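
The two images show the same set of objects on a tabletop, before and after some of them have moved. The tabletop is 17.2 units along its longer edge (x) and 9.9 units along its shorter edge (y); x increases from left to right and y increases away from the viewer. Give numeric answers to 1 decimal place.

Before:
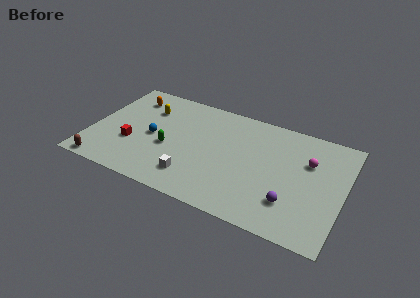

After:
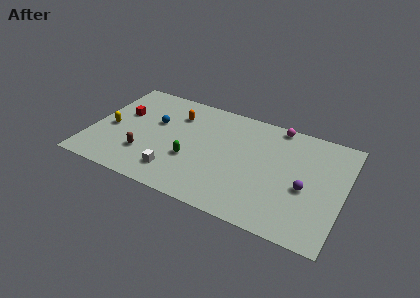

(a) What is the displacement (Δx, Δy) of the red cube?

(-1.0, 2.6)

From the two frames, the red cube sits at roughly (2.9, 3.5) before and (1.9, 6.1) after.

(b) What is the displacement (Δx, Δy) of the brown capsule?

(2.6, 2.0)

The brown capsule was at about (1.3, 0.8) and moved to about (3.9, 2.8).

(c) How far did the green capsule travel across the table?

1.7

From (5.4, 4.1) to (7.0, 3.6), the green capsule covered √(1.6² + 0.5²) ≈ 1.7 units.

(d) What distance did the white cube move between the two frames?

1.2

The white cube was near (7.3, 2.1) before and (6.1, 2.0) after, so it travelled √(1.2² + 0.1²) ≈ 1.2 units.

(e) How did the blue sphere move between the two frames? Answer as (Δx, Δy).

(0.0, 1.4)

The blue sphere was at about (4.2, 4.7) and moved to about (4.2, 6.1).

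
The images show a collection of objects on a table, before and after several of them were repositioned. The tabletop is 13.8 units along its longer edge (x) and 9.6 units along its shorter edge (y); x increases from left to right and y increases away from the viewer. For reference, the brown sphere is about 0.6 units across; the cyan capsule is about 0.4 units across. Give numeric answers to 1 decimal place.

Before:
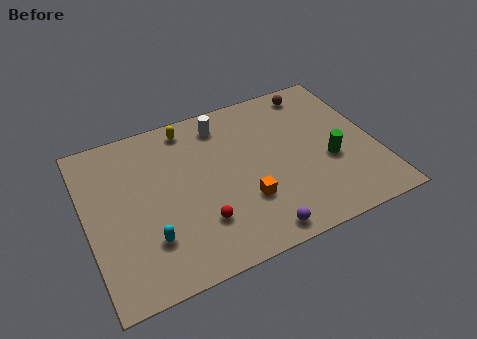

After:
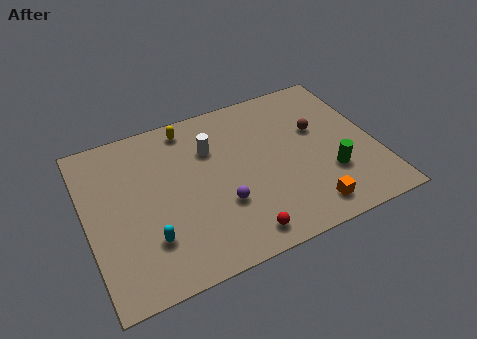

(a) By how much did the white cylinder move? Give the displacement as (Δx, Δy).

(-0.7, -1.3)

The white cylinder started near (6.8, 8.0) and ended near (6.1, 6.7).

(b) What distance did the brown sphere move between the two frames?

2.5

The brown sphere moved from about (11.4, 8.4) to (11.2, 5.9), a distance of √(0.2² + 2.5²) ≈ 2.5.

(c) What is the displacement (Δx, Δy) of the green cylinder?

(-0.1, -0.8)

The green cylinder was at about (11.5, 3.8) and moved to about (11.4, 3.0).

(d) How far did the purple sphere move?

2.6

The purple sphere moved from about (7.6, 1.0) to (6.2, 3.2), a distance of √(1.4² + 2.2²) ≈ 2.6.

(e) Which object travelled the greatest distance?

the orange cube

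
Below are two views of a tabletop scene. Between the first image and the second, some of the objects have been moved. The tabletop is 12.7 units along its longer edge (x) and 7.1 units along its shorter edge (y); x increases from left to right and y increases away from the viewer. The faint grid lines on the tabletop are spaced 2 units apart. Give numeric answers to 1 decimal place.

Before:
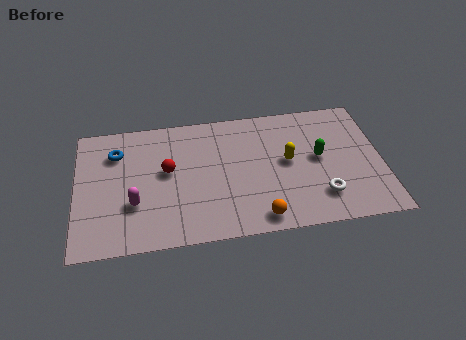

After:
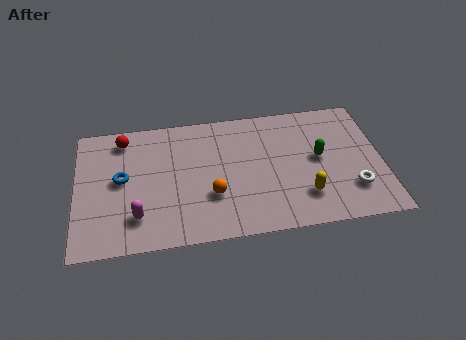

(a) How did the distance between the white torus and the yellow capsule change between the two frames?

-0.5

The distance was about 2.5 in the first image and 2.0 in the second, so they moved 0.5 units closer together.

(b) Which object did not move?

the green capsule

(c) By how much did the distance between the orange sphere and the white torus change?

+3.1

They were about 2.7 units apart before and 5.8 after — 3.1 units further apart.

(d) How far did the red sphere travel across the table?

2.7

From (3.8, 4.0) to (2.0, 6.0), the red sphere covered √(1.8² + 2.0²) ≈ 2.7 units.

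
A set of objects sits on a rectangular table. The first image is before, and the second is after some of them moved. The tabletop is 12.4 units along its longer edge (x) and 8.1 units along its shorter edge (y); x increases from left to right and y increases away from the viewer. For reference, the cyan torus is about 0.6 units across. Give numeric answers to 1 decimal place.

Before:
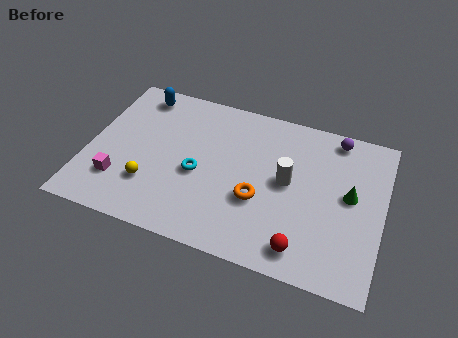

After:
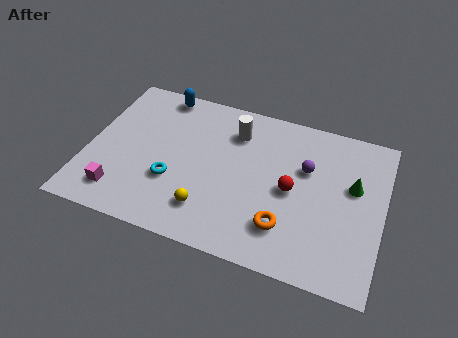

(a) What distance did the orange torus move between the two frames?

1.6

The orange torus moved from about (7.3, 3.0) to (8.5, 2.0), a distance of √(1.2² + 1.0²) ≈ 1.6.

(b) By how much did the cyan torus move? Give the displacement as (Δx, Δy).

(-1.0, -0.7)

The cyan torus started near (4.7, 3.5) and ended near (3.7, 2.8).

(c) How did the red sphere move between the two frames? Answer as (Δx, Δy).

(-0.7, 2.7)

The red sphere started near (9.3, 1.2) and ended near (8.6, 3.9).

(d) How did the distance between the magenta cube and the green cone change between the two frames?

+0.3

The distance was about 9.8 in the first image and 10.1 in the second, so they moved 0.3 units further apart.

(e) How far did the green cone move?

0.5

From (11.0, 4.4) to (11.1, 4.9), the green cone covered √(0.1² + 0.5²) ≈ 0.5 units.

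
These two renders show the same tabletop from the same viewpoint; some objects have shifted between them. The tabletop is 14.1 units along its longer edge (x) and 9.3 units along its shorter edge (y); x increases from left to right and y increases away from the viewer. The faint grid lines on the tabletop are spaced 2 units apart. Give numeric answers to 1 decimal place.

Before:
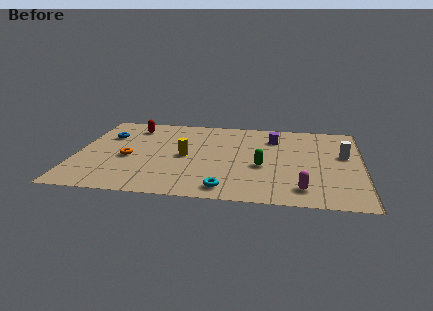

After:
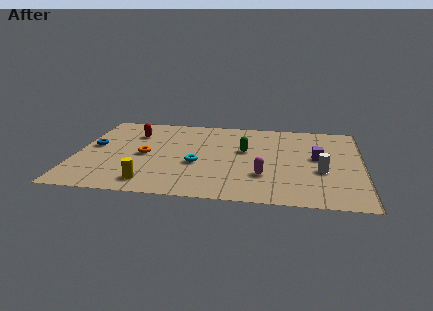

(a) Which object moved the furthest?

the yellow cylinder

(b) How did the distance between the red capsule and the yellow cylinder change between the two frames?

+1.3

They were about 4.2 units apart before and 5.5 after — 1.3 units further apart.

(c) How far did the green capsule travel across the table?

1.9

From (9.2, 3.8) to (8.3, 5.5), the green capsule covered √(0.9² + 1.7²) ≈ 1.9 units.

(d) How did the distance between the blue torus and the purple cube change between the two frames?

+2.8

Before: roughly 8.3 units apart; after: 11.1. That's 2.8 units further apart.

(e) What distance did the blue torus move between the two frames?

1.4

The blue torus moved from about (1.4, 6.4) to (0.8, 5.1), a distance of √(0.6² + 1.3²) ≈ 1.4.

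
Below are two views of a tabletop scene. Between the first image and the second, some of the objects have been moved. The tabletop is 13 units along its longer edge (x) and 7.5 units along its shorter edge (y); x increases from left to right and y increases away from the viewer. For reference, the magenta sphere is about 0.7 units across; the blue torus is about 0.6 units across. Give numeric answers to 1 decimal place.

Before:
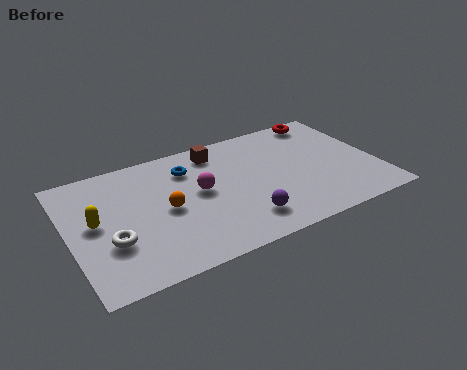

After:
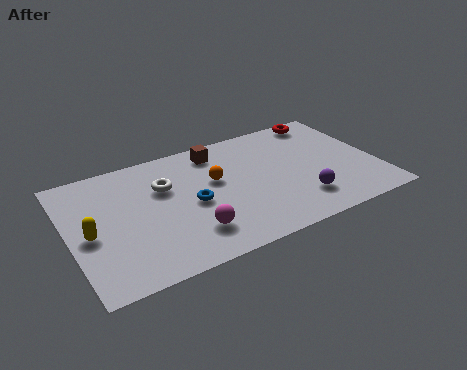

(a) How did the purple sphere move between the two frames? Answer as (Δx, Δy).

(2.5, 0.2)

From the two frames, the purple sphere sits at roughly (7.0, 1.6) before and (9.5, 1.8) after.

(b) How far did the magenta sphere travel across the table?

2.4

The magenta sphere was near (5.5, 4.1) before and (4.8, 1.8) after, so it travelled √(0.7² + 2.3²) ≈ 2.4 units.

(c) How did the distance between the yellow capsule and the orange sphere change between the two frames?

+2.6

Before: roughly 2.9 units apart; after: 5.5. That's 2.6 units further apart.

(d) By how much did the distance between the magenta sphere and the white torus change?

-0.9

They were about 4.2 units apart before and 3.3 after — 0.9 units closer together.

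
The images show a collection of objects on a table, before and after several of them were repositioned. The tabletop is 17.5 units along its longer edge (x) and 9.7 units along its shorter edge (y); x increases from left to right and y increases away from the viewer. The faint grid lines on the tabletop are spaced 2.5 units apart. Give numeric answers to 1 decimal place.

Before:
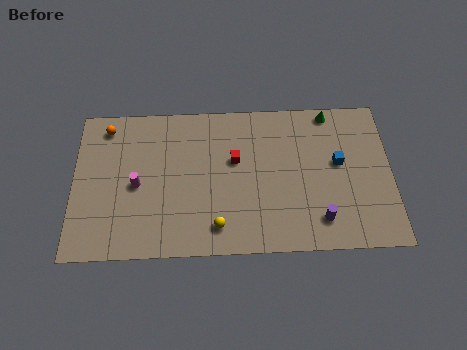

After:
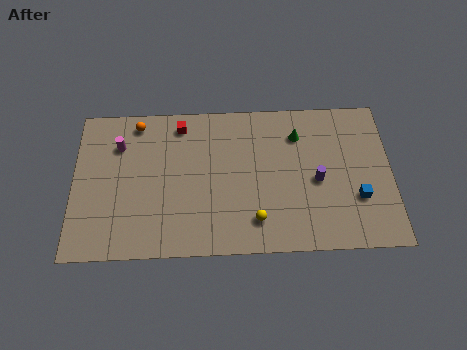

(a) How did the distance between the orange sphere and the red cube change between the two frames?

-5.1

The distance was about 7.5 in the first image and 2.4 in the second, so they moved 5.1 units closer together.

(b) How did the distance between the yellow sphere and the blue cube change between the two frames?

-2.0

The distance was about 7.7 in the first image and 5.7 in the second, so they moved 2.0 units closer together.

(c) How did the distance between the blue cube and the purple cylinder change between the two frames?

-1.3

Before: roughly 3.8 units apart; after: 2.5. That's 1.3 units closer together.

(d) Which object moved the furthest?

the red cube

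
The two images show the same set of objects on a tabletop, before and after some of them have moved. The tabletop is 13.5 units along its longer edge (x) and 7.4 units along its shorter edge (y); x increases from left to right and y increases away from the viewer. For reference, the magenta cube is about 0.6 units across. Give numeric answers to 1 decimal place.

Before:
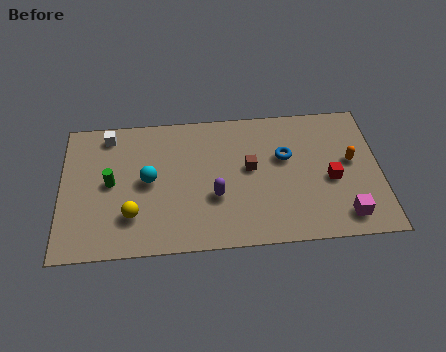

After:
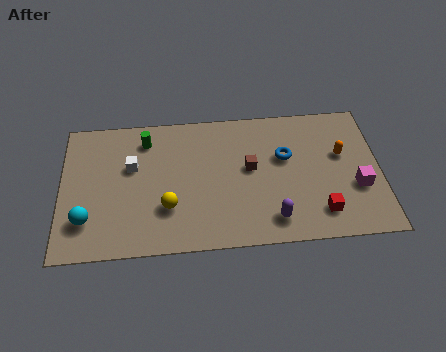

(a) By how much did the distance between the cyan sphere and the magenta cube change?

+2.8

Before: roughly 8.6 units apart; after: 11.4. That's 2.8 units further apart.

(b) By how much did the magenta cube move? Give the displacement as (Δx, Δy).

(0.6, 1.5)

The magenta cube started near (11.9, 1.2) and ended near (12.5, 2.7).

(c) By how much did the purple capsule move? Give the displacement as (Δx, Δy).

(2.4, -1.4)

The purple capsule started near (6.5, 2.7) and ended near (8.9, 1.3).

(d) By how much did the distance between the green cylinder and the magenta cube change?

-0.6

They were about 10.1 units apart before and 9.5 after — 0.6 units closer together.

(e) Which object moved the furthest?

the cyan sphere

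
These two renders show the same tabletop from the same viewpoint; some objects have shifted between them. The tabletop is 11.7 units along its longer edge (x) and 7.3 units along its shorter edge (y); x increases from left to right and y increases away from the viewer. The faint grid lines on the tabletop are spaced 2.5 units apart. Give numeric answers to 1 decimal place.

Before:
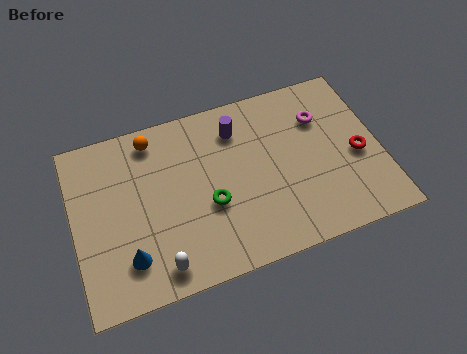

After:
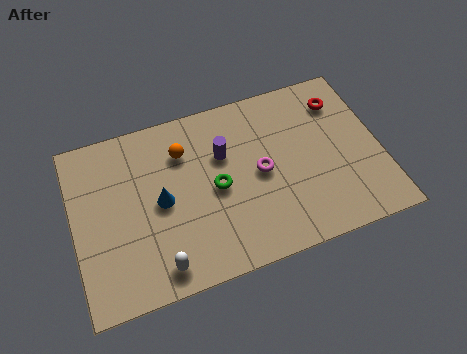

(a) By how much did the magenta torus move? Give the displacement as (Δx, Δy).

(-2.5, -1.6)

The magenta torus started near (9.6, 5.2) and ended near (7.1, 3.6).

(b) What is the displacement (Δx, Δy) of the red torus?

(-0.4, 2.5)

From the two frames, the red torus sits at roughly (10.8, 3.2) before and (10.4, 5.7) after.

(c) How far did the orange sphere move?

1.4

The orange sphere was near (3.2, 6.3) before and (4.3, 5.4) after, so it travelled √(1.1² + 0.9²) ≈ 1.4 units.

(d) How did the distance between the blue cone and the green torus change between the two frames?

-1.3

Before: roughly 3.4 units apart; after: 2.1. That's 1.3 units closer together.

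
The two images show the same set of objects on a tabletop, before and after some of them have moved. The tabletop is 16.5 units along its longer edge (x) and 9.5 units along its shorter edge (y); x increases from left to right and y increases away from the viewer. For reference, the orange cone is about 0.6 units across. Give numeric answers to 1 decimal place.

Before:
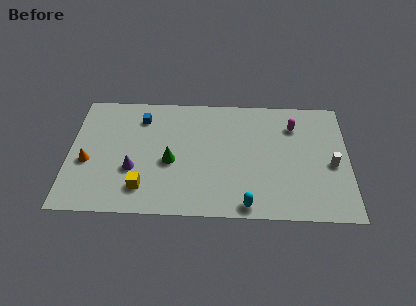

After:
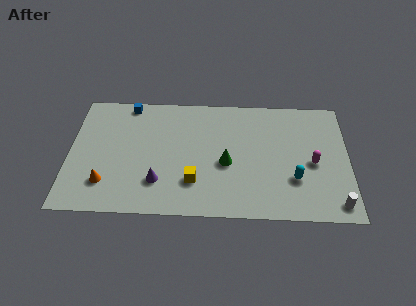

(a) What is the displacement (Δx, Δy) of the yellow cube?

(3.0, 0.6)

The yellow cube was at about (4.4, 2.0) and moved to about (7.4, 2.6).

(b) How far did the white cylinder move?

3.0

The white cylinder was near (15.5, 4.2) before and (15.7, 1.2) after, so it travelled √(0.2² + 3.0²) ≈ 3.0 units.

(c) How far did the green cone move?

3.3

The green cone moved from about (6.0, 4.1) to (9.3, 4.1), a distance of √(3.3² + 0.0²) ≈ 3.3.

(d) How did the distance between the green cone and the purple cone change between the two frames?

+2.0

They were about 2.3 units apart before and 4.3 after — 2.0 units further apart.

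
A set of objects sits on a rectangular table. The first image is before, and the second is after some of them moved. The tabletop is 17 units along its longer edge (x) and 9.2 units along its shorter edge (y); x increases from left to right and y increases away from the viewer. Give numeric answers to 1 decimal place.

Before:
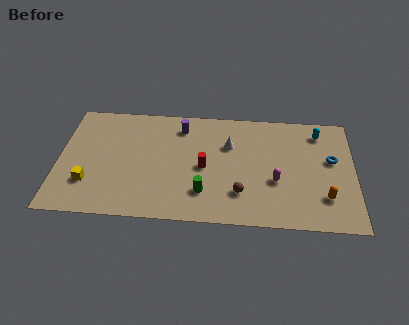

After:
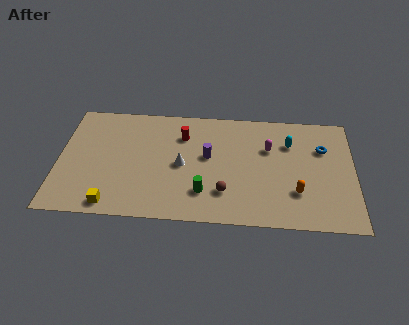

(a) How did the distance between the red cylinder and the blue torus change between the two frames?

+0.7

Before: roughly 7.4 units apart; after: 8.1. That's 0.7 units further apart.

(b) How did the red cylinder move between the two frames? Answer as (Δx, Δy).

(-1.3, 2.5)

The red cylinder was at about (8.4, 4.3) and moved to about (7.1, 6.8).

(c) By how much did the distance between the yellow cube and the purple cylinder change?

-0.3

The distance was about 7.1 in the first image and 6.8 in the second, so they moved 0.3 units closer together.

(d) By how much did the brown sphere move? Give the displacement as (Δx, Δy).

(-0.9, 0.0)

From the two frames, the brown sphere sits at roughly (10.5, 2.4) before and (9.6, 2.4) after.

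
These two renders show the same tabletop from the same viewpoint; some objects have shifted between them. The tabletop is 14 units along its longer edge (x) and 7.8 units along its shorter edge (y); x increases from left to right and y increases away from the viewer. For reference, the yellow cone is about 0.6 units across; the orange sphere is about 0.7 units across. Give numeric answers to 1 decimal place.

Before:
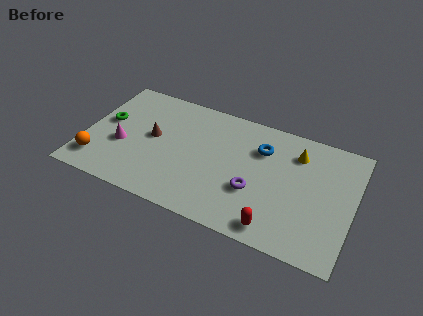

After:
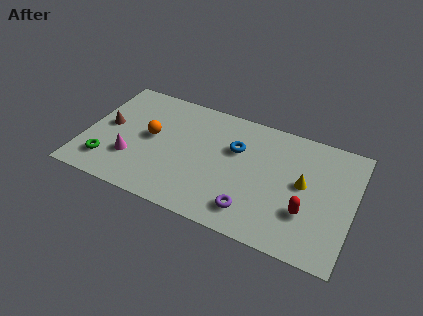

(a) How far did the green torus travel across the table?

2.7

The green torus was near (1.0, 4.4) before and (1.4, 1.7) after, so it travelled √(0.4² + 2.7²) ≈ 2.7 units.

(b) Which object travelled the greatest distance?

the orange sphere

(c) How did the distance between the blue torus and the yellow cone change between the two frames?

+1.9

The distance was about 1.8 in the first image and 3.7 in the second, so they moved 1.9 units further apart.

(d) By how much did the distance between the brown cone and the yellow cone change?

+2.7

They were about 7.6 units apart before and 10.3 after — 2.7 units further apart.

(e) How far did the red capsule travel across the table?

2.1

From (10.3, 1.0) to (11.7, 2.5), the red capsule covered √(1.4² + 1.5²) ≈ 2.1 units.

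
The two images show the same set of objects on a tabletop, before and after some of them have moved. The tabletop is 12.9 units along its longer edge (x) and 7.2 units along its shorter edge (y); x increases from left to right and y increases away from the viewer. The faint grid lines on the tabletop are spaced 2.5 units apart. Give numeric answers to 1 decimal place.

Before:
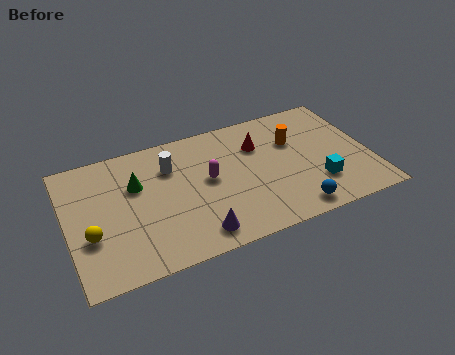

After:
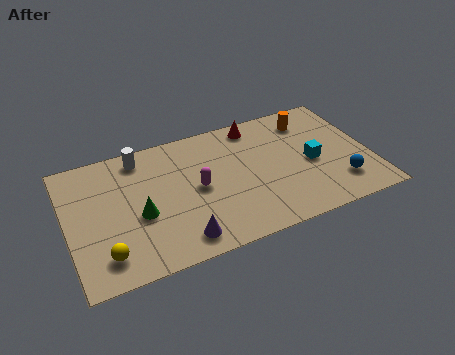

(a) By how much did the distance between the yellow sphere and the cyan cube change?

-0.4

Before: roughly 9.6 units apart; after: 9.2. That's 0.4 units closer together.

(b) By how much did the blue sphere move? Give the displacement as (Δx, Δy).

(2.1, 0.8)

The blue sphere was at about (9.3, 0.9) and moved to about (11.4, 1.7).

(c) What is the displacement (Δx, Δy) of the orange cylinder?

(0.8, 1.0)

The orange cylinder was at about (9.8, 4.8) and moved to about (10.6, 5.8).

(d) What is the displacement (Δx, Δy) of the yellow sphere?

(0.5, -1.2)

From the two frames, the yellow sphere sits at roughly (0.9, 2.6) before and (1.4, 1.4) after.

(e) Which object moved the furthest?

the blue sphere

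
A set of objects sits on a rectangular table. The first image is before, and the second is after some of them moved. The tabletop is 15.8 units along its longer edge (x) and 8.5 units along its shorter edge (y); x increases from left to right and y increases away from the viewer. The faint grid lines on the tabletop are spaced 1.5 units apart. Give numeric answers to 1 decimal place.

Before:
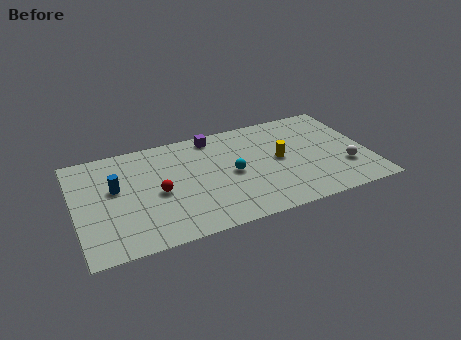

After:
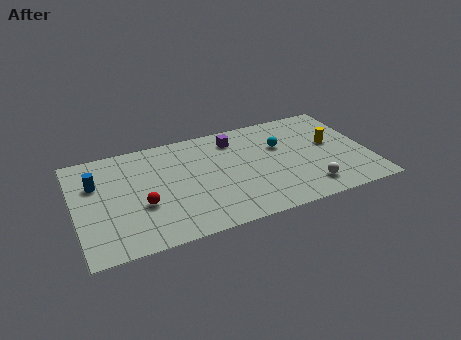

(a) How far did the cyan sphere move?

3.1

The cyan sphere moved from about (8.4, 4.1) to (11.2, 5.5), a distance of √(2.8² + 1.4²) ≈ 3.1.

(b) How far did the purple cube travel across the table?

1.3

The purple cube was near (7.7, 7.5) before and (8.8, 6.9) after, so it travelled √(1.1² + 0.6²) ≈ 1.3 units.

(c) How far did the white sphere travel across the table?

2.3

From (14.4, 2.6) to (12.3, 1.6), the white sphere covered √(2.1² + 1.0²) ≈ 2.3 units.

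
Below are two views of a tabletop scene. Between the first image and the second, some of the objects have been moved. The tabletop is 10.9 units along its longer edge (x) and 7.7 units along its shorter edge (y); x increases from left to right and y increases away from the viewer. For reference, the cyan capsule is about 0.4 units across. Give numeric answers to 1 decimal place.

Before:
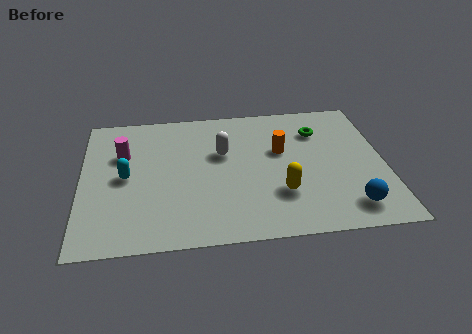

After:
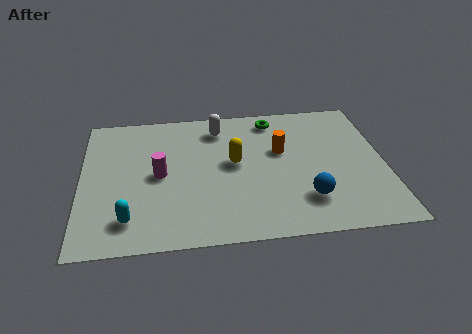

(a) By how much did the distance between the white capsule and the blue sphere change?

-0.3

The distance was about 5.6 in the first image and 5.3 in the second, so they moved 0.3 units closer together.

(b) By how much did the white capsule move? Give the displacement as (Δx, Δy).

(-0.1, 1.5)

From the two frames, the white capsule sits at roughly (5.1, 4.8) before and (5.0, 6.3) after.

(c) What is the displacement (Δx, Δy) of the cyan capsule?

(0.1, -2.3)

The cyan capsule started near (1.6, 3.8) and ended near (1.7, 1.5).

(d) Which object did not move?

the orange cylinder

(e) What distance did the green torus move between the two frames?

1.8

From (8.6, 5.7) to (7.0, 6.6), the green torus covered √(1.6² + 0.9²) ≈ 1.8 units.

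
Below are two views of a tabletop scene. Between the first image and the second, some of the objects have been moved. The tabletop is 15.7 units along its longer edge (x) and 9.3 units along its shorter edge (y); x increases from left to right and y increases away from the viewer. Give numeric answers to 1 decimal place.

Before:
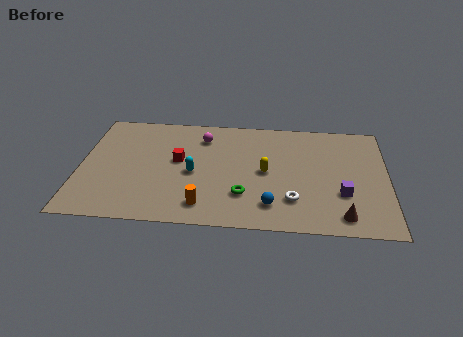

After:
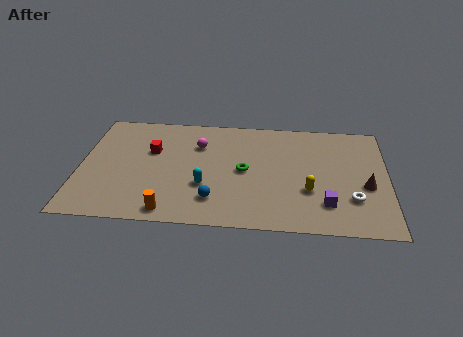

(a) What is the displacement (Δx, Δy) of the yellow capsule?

(2.2, -1.4)

The yellow capsule started near (9.5, 4.6) and ended near (11.7, 3.2).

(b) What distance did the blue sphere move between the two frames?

2.9

From (9.8, 1.9) to (6.9, 2.1), the blue sphere covered √(2.9² + 0.2²) ≈ 2.9 units.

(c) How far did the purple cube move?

1.2

The purple cube was near (13.4, 3.1) before and (12.6, 2.2) after, so it travelled √(0.8² + 0.9²) ≈ 1.2 units.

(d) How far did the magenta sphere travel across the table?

0.7

From (6.2, 7.3) to (6.0, 6.6), the magenta sphere covered √(0.2² + 0.7²) ≈ 0.7 units.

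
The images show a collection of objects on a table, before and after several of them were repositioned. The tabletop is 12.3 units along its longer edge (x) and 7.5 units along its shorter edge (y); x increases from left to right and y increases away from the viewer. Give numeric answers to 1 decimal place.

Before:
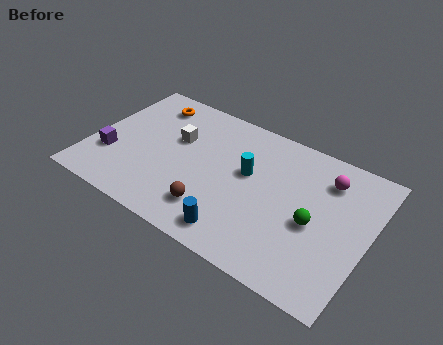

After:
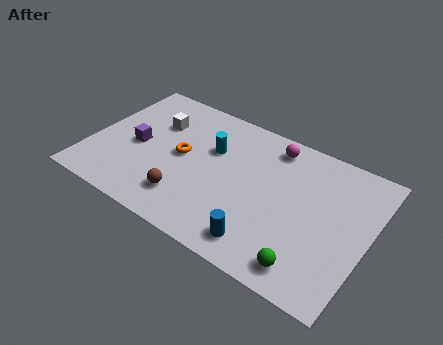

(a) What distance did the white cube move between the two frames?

1.1

From (3.6, 4.7) to (2.6, 5.2), the white cube covered √(1.0² + 0.5²) ≈ 1.1 units.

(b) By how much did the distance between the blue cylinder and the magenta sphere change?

-0.5

The distance was about 5.7 in the first image and 5.2 in the second, so they moved 0.5 units closer together.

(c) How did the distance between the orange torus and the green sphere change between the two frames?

-1.7

The distance was about 8.4 in the first image and 6.7 in the second, so they moved 1.7 units closer together.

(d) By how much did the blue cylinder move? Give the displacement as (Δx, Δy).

(1.1, 0.1)

From the two frames, the blue cylinder sits at roughly (7.0, 1.1) before and (8.1, 1.2) after.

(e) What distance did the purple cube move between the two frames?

1.5

From (1.0, 2.4) to (2.0, 3.5), the purple cube covered √(1.0² + 1.1²) ≈ 1.5 units.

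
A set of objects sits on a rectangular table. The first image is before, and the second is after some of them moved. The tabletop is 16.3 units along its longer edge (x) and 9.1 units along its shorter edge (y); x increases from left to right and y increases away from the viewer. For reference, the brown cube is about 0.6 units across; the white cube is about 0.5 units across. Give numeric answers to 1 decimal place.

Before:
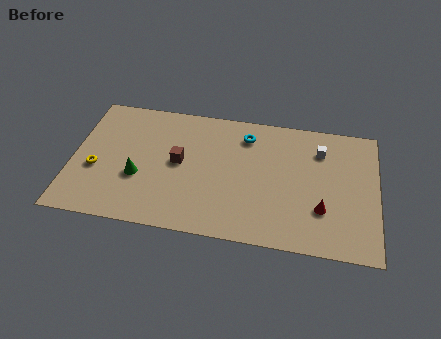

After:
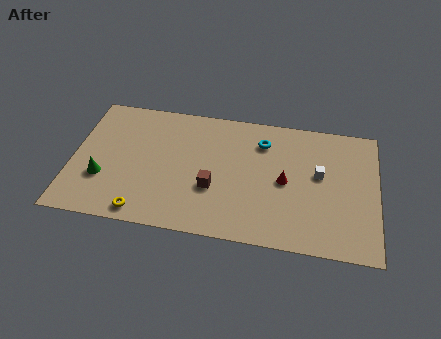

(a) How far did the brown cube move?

2.4

The brown cube was near (5.7, 4.8) before and (7.6, 3.3) after, so it travelled √(1.9² + 1.5²) ≈ 2.4 units.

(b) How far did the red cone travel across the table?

2.6

The red cone moved from about (13.4, 2.8) to (11.4, 4.4), a distance of √(2.0² + 1.6²) ≈ 2.6.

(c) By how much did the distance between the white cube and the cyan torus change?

-0.4

Before: roughly 4.0 units apart; after: 3.6. That's 0.4 units closer together.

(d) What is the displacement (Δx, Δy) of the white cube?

(0.0, -1.7)

The white cube was at about (13.2, 6.9) and moved to about (13.2, 5.2).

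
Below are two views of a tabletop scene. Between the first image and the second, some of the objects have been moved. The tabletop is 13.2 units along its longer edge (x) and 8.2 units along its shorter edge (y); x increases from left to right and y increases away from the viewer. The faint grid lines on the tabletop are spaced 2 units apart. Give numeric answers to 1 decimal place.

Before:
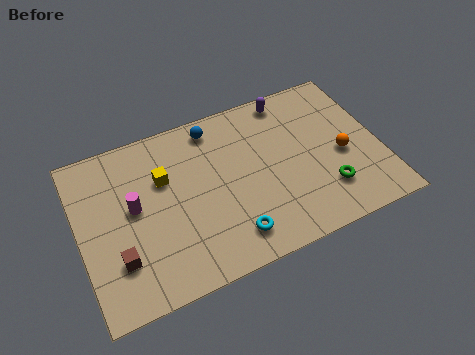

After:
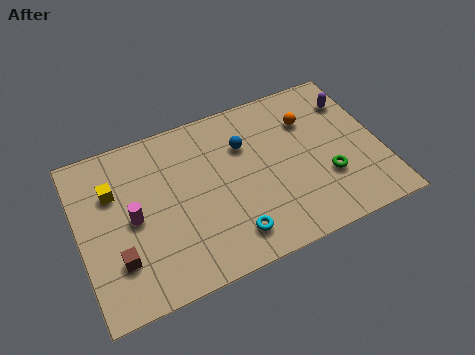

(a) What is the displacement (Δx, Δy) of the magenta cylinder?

(-0.1, -0.5)

From the two frames, the magenta cylinder sits at roughly (2.4, 4.5) before and (2.3, 4.0) after.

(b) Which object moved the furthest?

the purple capsule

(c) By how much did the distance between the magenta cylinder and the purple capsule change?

+2.5

They were about 7.7 units apart before and 10.2 after — 2.5 units further apart.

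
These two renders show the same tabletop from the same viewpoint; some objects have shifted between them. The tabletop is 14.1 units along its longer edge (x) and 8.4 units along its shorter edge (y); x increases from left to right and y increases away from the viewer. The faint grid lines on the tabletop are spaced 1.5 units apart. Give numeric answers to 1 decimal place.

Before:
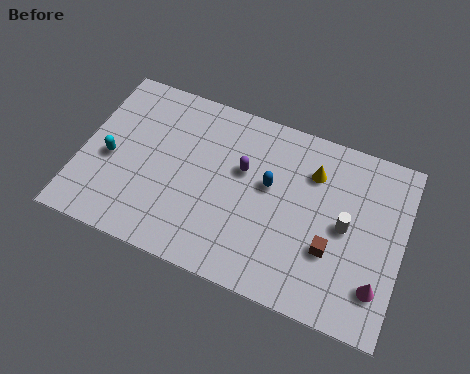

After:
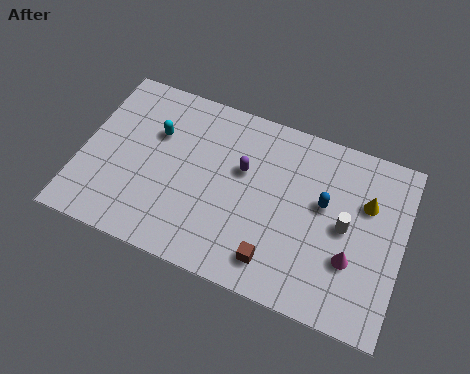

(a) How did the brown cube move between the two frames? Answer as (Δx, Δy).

(-2.3, -1.4)

From the two frames, the brown cube sits at roughly (11.1, 2.9) before and (8.8, 1.5) after.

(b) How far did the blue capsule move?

2.4

From (8.2, 4.9) to (10.6, 4.9), the blue capsule covered √(2.4² + 0.0²) ≈ 2.4 units.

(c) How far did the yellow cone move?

2.5

From (10.0, 6.2) to (12.4, 5.6), the yellow cone covered √(2.4² + 0.6²) ≈ 2.5 units.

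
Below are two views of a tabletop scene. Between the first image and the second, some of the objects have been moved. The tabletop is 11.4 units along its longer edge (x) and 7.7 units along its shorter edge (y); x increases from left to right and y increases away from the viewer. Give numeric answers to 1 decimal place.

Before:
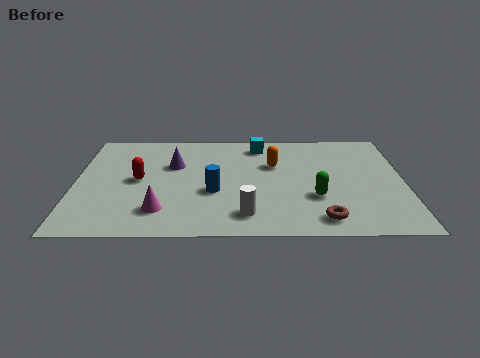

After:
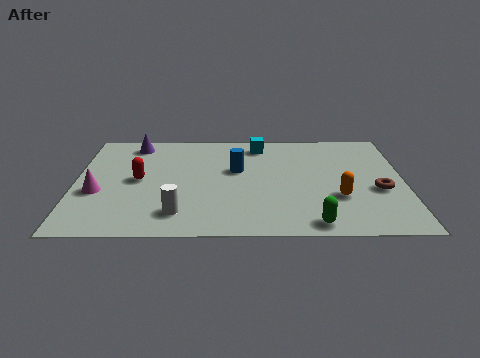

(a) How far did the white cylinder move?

2.3

The white cylinder moved from about (5.9, 1.4) to (3.6, 1.5), a distance of √(2.3² + 0.1²) ≈ 2.3.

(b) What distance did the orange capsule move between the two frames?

3.3

The orange capsule moved from about (6.9, 5.0) to (9.1, 2.6), a distance of √(2.2² + 2.4²) ≈ 3.3.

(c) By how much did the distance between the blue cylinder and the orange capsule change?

+1.1

Before: roughly 2.9 units apart; after: 4.0. That's 1.1 units further apart.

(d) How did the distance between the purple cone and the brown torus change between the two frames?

+2.8

Before: roughly 6.4 units apart; after: 9.2. That's 2.8 units further apart.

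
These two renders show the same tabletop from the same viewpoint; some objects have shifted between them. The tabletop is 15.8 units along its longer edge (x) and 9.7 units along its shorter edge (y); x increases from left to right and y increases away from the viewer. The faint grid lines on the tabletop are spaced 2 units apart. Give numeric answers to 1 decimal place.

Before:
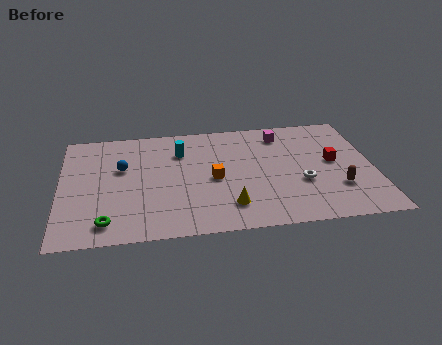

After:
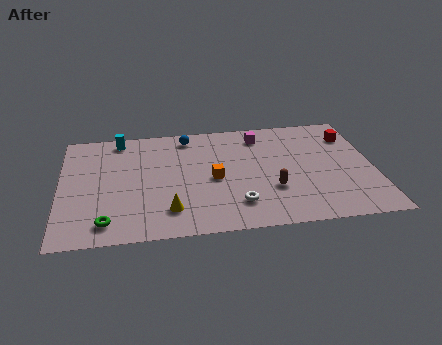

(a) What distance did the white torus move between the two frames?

3.6

The white torus was near (12.1, 3.6) before and (8.8, 2.2) after, so it travelled √(3.3² + 1.4²) ≈ 3.6 units.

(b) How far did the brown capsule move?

3.3

The brown capsule was near (13.9, 2.9) before and (10.6, 3.2) after, so it travelled √(3.3² + 0.3²) ≈ 3.3 units.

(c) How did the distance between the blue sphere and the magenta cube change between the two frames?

-4.7

Before: roughly 8.4 units apart; after: 3.7. That's 4.7 units closer together.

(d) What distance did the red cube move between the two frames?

2.4

The red cube was near (13.8, 5.2) before and (14.8, 7.4) after, so it travelled √(1.0² + 2.2²) ≈ 2.4 units.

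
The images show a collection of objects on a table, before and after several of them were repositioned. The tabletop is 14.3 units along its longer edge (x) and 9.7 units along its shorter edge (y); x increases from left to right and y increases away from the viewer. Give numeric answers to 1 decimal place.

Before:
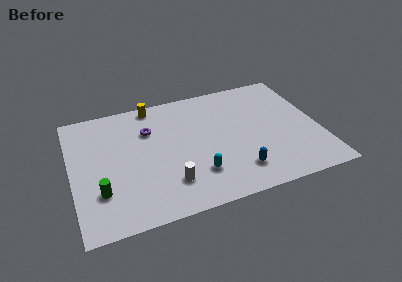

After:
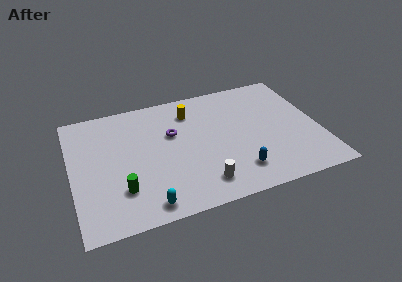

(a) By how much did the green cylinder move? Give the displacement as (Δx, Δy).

(1.2, -0.2)

The green cylinder started near (1.5, 2.8) and ended near (2.7, 2.6).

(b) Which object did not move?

the blue capsule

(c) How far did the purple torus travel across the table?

1.5

From (4.6, 6.8) to (5.9, 6.1), the purple torus covered √(1.3² + 0.7²) ≈ 1.5 units.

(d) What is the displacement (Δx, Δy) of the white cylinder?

(1.8, -0.6)

The white cylinder was at about (5.4, 2.3) and moved to about (7.2, 1.7).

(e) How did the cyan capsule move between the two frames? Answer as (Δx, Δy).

(-3.0, -1.4)

The cyan capsule started near (7.0, 2.5) and ended near (4.0, 1.1).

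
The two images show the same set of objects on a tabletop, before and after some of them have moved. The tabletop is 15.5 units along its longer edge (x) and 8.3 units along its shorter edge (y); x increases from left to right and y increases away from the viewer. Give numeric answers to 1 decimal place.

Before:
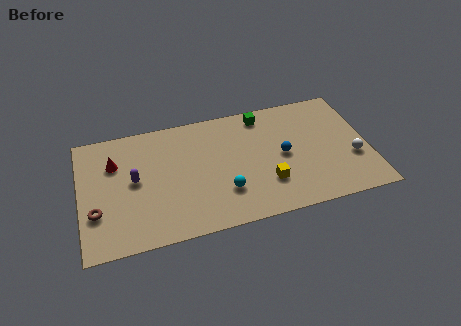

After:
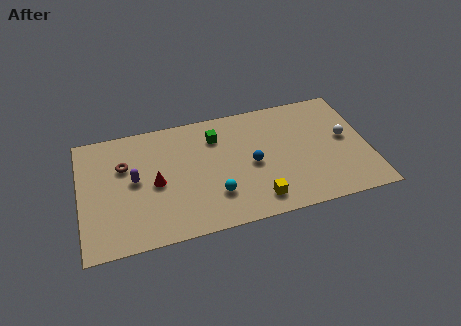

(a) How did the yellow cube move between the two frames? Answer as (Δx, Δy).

(-0.6, -1.0)

The yellow cube started near (9.9, 2.4) and ended near (9.3, 1.4).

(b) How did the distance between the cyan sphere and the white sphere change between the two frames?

+0.5

The distance was about 7.0 in the first image and 7.5 in the second, so they moved 0.5 units further apart.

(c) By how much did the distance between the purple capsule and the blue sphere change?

-1.7

They were about 8.0 units apart before and 6.3 after — 1.7 units closer together.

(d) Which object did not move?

the purple capsule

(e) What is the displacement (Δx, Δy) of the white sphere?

(-0.3, 1.5)

The white sphere was at about (14.6, 3.0) and moved to about (14.3, 4.5).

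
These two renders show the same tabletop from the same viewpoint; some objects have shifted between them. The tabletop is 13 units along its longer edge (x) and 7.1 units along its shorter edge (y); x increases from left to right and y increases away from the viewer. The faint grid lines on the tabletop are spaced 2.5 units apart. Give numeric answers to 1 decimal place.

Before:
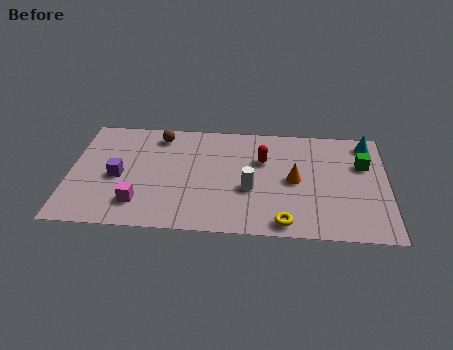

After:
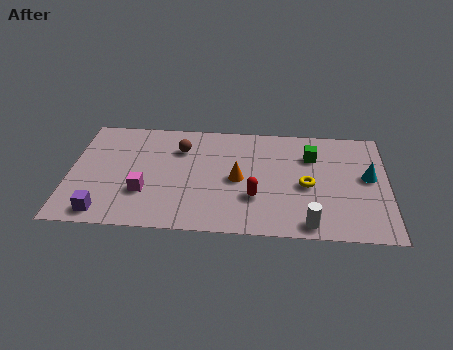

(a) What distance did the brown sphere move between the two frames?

1.2

The brown sphere moved from about (3.6, 6.0) to (4.5, 5.2), a distance of √(0.9² + 0.8²) ≈ 1.2.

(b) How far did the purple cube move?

2.4

From (2.0, 3.2) to (1.5, 0.9), the purple cube covered √(0.5² + 2.3²) ≈ 2.4 units.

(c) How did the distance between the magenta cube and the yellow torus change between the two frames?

+0.7

They were about 6.0 units apart before and 6.7 after — 0.7 units further apart.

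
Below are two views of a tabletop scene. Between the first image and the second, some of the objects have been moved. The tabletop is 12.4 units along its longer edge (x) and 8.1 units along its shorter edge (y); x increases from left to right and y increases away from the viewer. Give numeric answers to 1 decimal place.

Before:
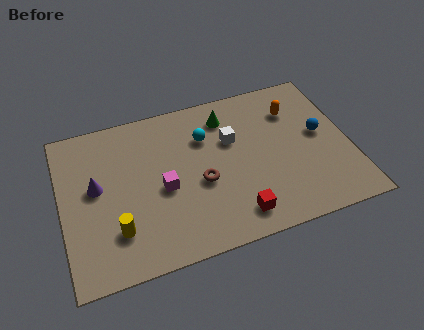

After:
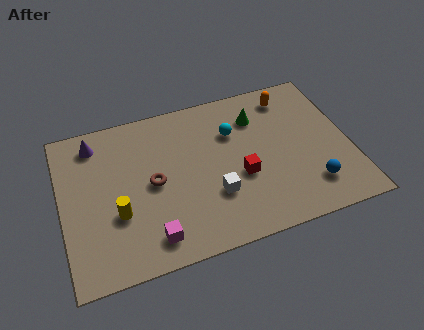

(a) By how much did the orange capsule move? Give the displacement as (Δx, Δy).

(-0.1, 0.8)

The orange capsule was at about (10.2, 6.0) and moved to about (10.1, 6.8).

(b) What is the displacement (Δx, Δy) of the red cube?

(0.4, 1.9)

From the two frames, the red cube sits at roughly (7.2, 1.3) before and (7.6, 3.2) after.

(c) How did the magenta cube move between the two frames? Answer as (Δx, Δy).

(-0.7, -2.3)

The magenta cube was at about (4.3, 3.6) and moved to about (3.6, 1.3).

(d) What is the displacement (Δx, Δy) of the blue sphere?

(-0.7, -2.6)

The blue sphere was at about (11.2, 4.4) and moved to about (10.5, 1.8).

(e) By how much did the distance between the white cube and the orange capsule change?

+2.7

They were about 2.9 units apart before and 5.6 after — 2.7 units further apart.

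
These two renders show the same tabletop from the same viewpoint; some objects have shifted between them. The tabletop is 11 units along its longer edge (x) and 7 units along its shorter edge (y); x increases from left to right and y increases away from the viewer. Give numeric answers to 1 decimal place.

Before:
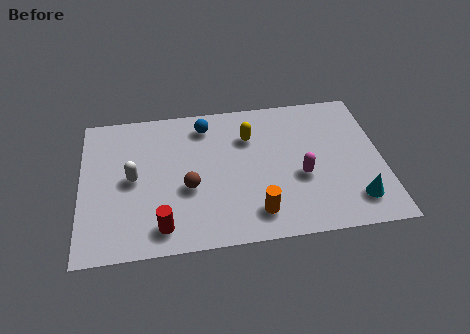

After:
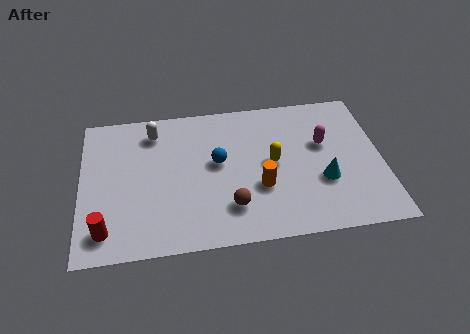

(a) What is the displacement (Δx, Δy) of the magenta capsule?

(0.9, 1.5)

The magenta capsule started near (8.0, 2.8) and ended near (8.9, 4.3).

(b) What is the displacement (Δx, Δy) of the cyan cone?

(-1.1, 1.1)

The cyan cone started near (9.9, 1.4) and ended near (8.8, 2.5).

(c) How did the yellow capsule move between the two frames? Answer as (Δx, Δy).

(0.8, -1.4)

The yellow capsule started near (6.2, 5.0) and ended near (7.0, 3.6).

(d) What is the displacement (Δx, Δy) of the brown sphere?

(1.5, -1.1)

The brown sphere was at about (3.9, 2.8) and moved to about (5.4, 1.7).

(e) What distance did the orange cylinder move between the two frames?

1.2

The orange cylinder moved from about (6.3, 1.3) to (6.5, 2.5), a distance of √(0.2² + 1.2²) ≈ 1.2.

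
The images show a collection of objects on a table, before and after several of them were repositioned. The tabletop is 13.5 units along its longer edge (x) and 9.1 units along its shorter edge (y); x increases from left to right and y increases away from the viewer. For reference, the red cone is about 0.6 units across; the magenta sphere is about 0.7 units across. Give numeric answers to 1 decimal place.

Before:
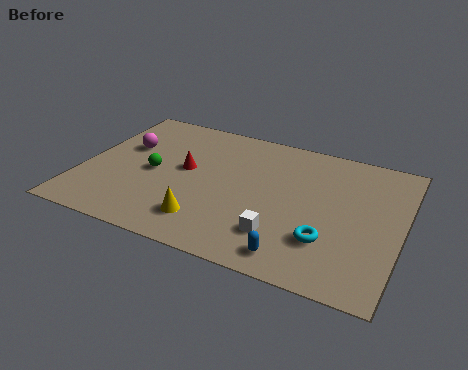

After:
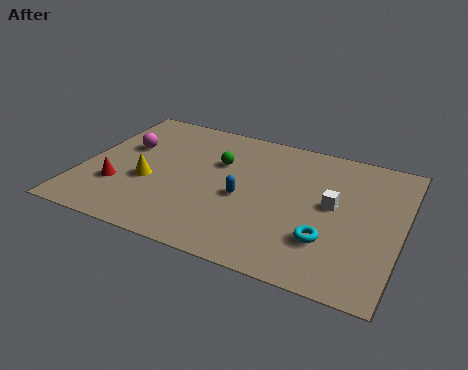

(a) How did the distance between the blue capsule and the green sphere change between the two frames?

-4.7

The distance was about 7.1 in the first image and 2.4 in the second, so they moved 4.7 units closer together.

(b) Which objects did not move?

the magenta sphere and the cyan torus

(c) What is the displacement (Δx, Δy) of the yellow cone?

(-2.7, 1.7)

The yellow cone started near (5.6, 1.9) and ended near (2.9, 3.6).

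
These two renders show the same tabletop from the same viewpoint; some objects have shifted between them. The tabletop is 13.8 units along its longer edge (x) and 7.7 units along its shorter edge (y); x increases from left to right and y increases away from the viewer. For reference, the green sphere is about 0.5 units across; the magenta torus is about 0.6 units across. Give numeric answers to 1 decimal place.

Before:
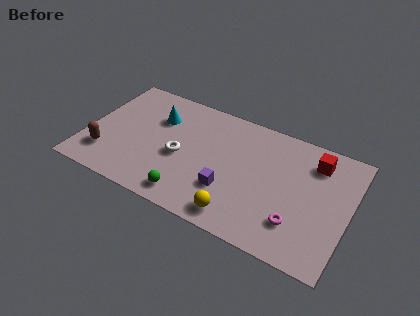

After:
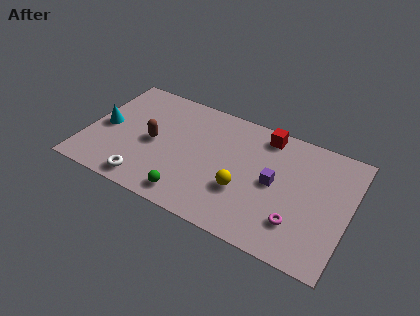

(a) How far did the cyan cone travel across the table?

3.1

The cyan cone moved from about (3.5, 5.4) to (0.9, 3.7), a distance of √(2.6² + 1.7²) ≈ 3.1.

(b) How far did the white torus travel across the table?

2.8

The white torus was near (5.0, 3.4) before and (3.5, 1.0) after, so it travelled √(1.5² + 2.4²) ≈ 2.8 units.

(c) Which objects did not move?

the green sphere and the magenta torus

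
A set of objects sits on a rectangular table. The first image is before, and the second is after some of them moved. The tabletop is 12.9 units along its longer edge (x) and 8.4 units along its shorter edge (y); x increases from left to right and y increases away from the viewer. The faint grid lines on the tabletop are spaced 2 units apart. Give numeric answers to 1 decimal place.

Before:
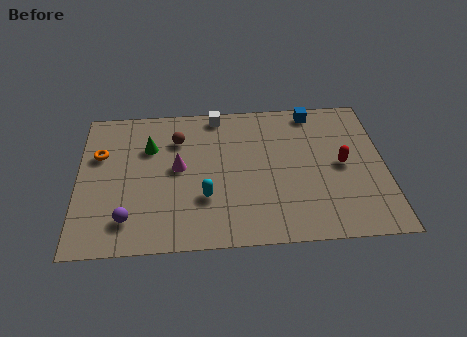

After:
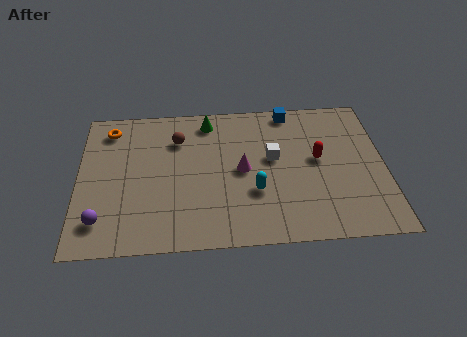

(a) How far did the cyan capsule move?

2.1

The cyan capsule moved from about (5.3, 2.7) to (7.4, 2.9), a distance of √(2.1² + 0.2²) ≈ 2.1.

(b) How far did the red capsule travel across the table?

1.1

The red capsule moved from about (11.1, 4.2) to (10.1, 4.6), a distance of √(1.0² + 0.4²) ≈ 1.1.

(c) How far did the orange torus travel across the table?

1.6

The orange torus moved from about (0.9, 5.5) to (1.3, 7.0), a distance of √(0.4² + 1.5²) ≈ 1.6.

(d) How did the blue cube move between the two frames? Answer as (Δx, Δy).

(-1.0, 0.1)

The blue cube started near (10.0, 7.5) and ended near (9.0, 7.6).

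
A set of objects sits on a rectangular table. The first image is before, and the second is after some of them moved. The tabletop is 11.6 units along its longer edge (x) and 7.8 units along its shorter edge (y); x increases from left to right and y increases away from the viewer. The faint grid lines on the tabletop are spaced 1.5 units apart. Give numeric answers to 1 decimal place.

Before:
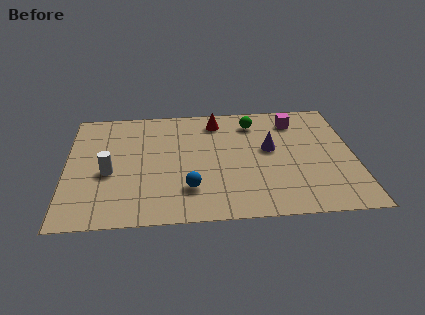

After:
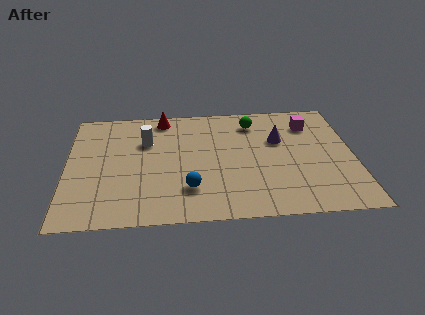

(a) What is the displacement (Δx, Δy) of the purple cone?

(0.4, 0.6)

The purple cone was at about (8.2, 4.4) and moved to about (8.6, 5.0).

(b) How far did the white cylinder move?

2.5

From (1.7, 3.3) to (3.2, 5.3), the white cylinder covered √(1.5² + 2.0²) ≈ 2.5 units.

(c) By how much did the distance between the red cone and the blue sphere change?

+0.3

Before: roughly 4.7 units apart; after: 5.0. That's 0.3 units further apart.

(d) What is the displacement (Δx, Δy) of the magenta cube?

(0.6, -0.3)

The magenta cube was at about (9.3, 6.3) and moved to about (9.9, 6.0).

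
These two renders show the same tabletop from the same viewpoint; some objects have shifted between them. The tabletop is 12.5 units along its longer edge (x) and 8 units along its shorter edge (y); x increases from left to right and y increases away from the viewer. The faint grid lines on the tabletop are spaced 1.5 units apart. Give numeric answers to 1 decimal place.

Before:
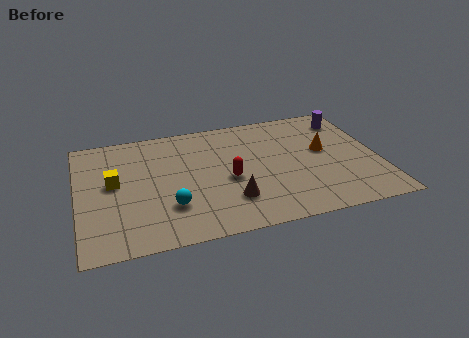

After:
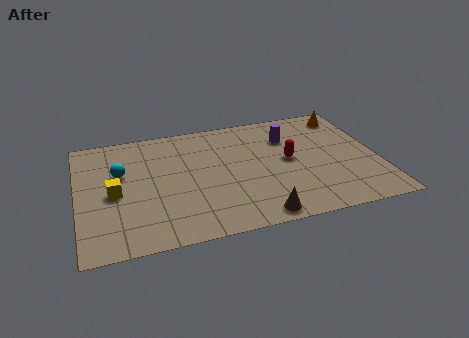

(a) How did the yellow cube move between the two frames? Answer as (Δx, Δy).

(0.0, -0.7)

The yellow cube was at about (1.5, 4.4) and moved to about (1.5, 3.7).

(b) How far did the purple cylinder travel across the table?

2.7

The purple cylinder was near (11.5, 6.5) before and (8.9, 5.8) after, so it travelled √(2.6² + 0.7²) ≈ 2.7 units.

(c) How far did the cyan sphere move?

3.3

The cyan sphere moved from about (3.7, 2.3) to (1.8, 5.0), a distance of √(1.9² + 2.7²) ≈ 3.3.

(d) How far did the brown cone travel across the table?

1.6

The brown cone was near (6.2, 2.1) before and (7.2, 0.8) after, so it travelled √(1.0² + 1.3²) ≈ 1.6 units.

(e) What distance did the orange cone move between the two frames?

2.6

The orange cone moved from about (10.3, 4.5) to (11.5, 6.8), a distance of √(1.2² + 2.3²) ≈ 2.6.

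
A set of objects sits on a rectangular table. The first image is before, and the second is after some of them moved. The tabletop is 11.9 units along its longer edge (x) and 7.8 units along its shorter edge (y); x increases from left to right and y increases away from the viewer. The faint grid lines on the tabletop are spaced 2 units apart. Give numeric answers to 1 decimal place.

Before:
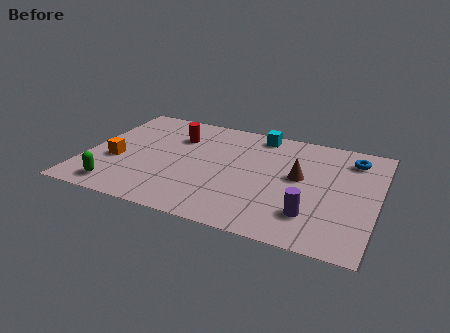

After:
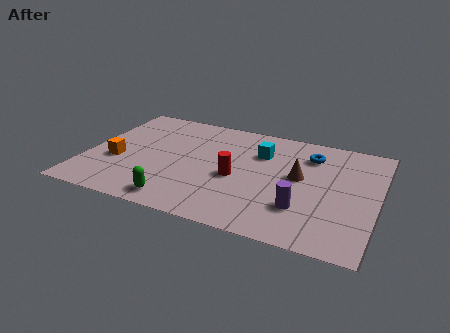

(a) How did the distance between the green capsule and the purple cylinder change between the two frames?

-2.8

They were about 7.8 units apart before and 5.0 after — 2.8 units closer together.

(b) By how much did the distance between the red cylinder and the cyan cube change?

-1.3

The distance was about 3.5 in the first image and 2.2 in the second, so they moved 1.3 units closer together.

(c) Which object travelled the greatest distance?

the red cylinder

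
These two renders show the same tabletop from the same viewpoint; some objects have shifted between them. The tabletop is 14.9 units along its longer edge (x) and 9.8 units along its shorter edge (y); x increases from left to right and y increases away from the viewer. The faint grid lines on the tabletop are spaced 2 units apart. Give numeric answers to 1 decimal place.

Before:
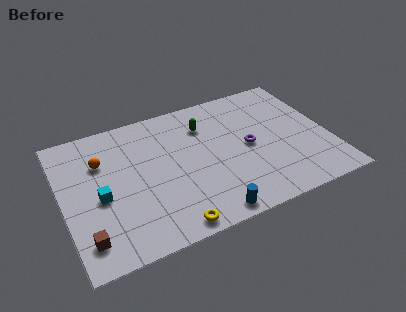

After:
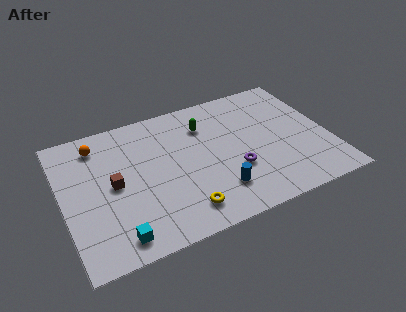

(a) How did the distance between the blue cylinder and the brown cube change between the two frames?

-0.6

The distance was about 6.7 in the first image and 6.1 in the second, so they moved 0.6 units closer together.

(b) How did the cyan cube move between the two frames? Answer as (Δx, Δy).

(0.6, -3.0)

From the two frames, the cyan cube sits at roughly (2.0, 4.3) before and (2.6, 1.3) after.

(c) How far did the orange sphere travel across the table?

1.3

From (2.3, 6.8) to (2.2, 8.1), the orange sphere covered √(0.1² + 1.3²) ≈ 1.3 units.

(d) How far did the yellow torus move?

1.1

The yellow torus was near (5.5, 0.9) before and (6.3, 1.7) after, so it travelled √(0.8² + 0.8²) ≈ 1.1 units.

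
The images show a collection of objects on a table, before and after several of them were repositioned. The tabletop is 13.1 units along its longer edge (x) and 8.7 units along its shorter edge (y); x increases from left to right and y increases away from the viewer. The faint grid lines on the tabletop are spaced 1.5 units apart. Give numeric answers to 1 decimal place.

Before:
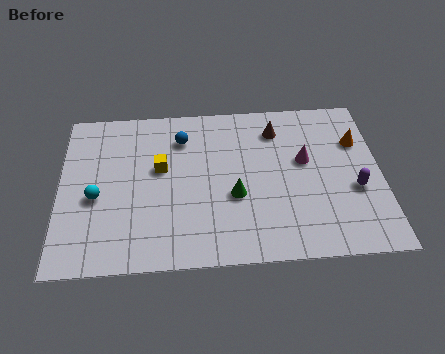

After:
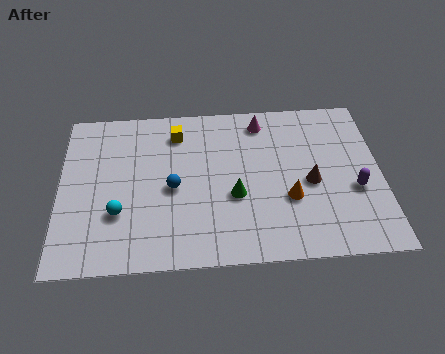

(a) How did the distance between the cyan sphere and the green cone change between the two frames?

-0.9

Before: roughly 5.6 units apart; after: 4.7. That's 0.9 units closer together.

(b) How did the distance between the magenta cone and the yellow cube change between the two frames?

-2.4

They were about 5.9 units apart before and 3.5 after — 2.4 units closer together.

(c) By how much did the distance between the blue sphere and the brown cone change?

+1.7

The distance was about 3.9 in the first image and 5.6 in the second, so they moved 1.7 units further apart.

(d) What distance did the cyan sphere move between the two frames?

1.3

From (1.5, 3.7) to (2.4, 2.8), the cyan sphere covered √(0.9² + 0.9²) ≈ 1.3 units.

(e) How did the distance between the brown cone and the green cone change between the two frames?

-0.8

Before: roughly 3.9 units apart; after: 3.1. That's 0.8 units closer together.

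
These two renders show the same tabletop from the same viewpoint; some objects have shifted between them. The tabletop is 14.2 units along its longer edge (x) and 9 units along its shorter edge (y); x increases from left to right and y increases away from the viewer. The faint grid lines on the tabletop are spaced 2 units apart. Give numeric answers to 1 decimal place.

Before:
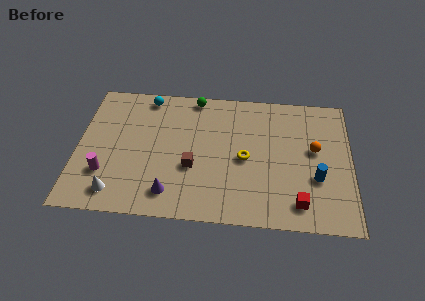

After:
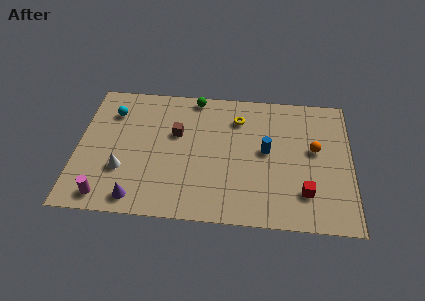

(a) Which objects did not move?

the green sphere and the orange sphere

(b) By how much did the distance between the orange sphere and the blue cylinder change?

+0.6

The distance was about 1.9 in the first image and 2.5 in the second, so they moved 0.6 units further apart.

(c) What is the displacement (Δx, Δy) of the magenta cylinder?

(0.1, -1.5)

The magenta cylinder was at about (1.5, 2.6) and moved to about (1.6, 1.1).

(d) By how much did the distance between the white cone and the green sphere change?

-1.4

They were about 7.8 units apart before and 6.4 after — 1.4 units closer together.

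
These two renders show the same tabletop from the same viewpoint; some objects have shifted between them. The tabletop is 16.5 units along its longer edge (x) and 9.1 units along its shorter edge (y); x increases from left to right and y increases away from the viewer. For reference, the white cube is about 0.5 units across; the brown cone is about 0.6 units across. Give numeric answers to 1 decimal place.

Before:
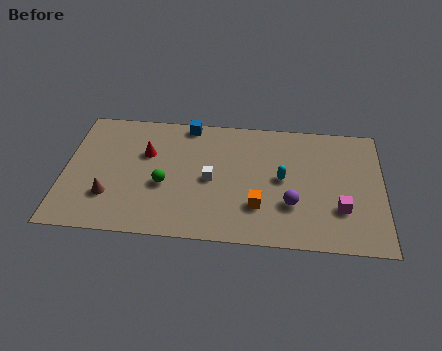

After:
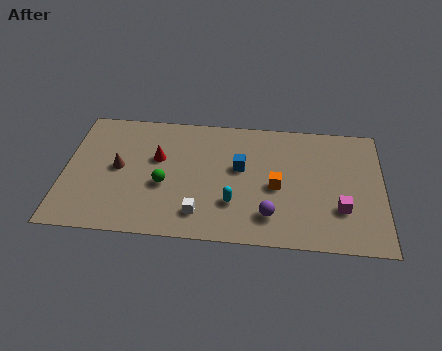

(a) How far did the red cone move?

0.7

The red cone moved from about (4.2, 5.9) to (4.8, 5.6), a distance of √(0.6² + 0.3²) ≈ 0.7.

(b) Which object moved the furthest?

the blue cube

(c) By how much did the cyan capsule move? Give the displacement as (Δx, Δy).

(-2.5, -2.0)

The cyan capsule was at about (11.3, 4.7) and moved to about (8.8, 2.7).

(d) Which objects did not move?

the magenta cube and the green sphere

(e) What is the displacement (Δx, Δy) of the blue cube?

(2.8, -3.0)

The blue cube started near (6.3, 8.3) and ended near (9.1, 5.3).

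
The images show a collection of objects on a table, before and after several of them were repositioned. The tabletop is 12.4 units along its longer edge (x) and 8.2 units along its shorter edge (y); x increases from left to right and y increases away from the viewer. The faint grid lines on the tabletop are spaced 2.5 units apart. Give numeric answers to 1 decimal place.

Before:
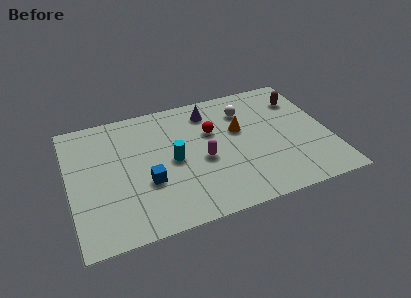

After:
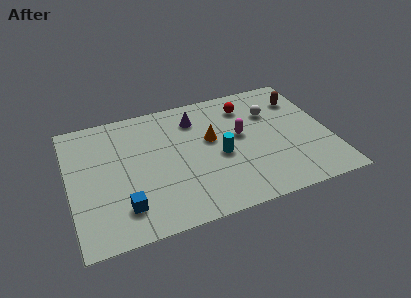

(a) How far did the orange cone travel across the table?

1.4

The orange cone was near (8.2, 5.0) before and (6.8, 4.8) after, so it travelled √(1.4² + 0.2²) ≈ 1.4 units.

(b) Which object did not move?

the brown capsule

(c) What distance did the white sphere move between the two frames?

1.3

The white sphere moved from about (8.6, 6.2) to (9.8, 5.7), a distance of √(1.2² + 0.5²) ≈ 1.3.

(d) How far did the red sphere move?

2.2

The red sphere moved from about (6.9, 5.3) to (8.7, 6.5), a distance of √(1.8² + 1.2²) ≈ 2.2.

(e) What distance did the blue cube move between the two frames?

1.7

The blue cube moved from about (3.6, 3.0) to (2.4, 1.8), a distance of √(1.2² + 1.2²) ≈ 1.7.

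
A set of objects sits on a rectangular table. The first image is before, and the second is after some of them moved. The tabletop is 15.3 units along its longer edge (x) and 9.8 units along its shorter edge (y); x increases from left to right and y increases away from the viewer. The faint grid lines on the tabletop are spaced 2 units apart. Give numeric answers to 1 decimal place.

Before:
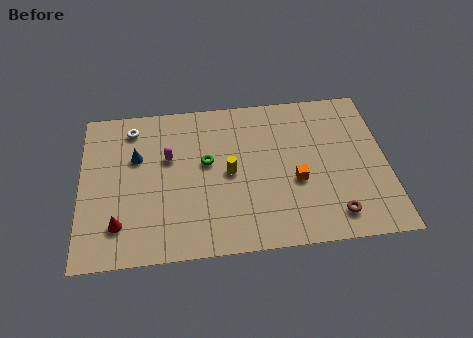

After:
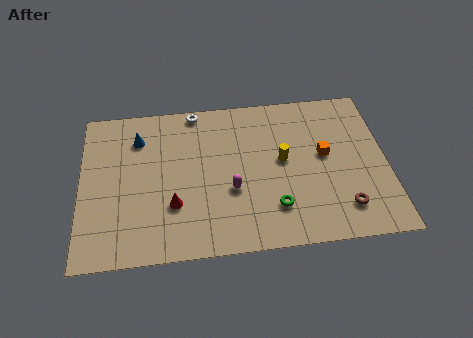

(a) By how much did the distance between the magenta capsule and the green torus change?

+0.5

Before: roughly 2.0 units apart; after: 2.5. That's 0.5 units further apart.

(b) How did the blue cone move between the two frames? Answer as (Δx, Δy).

(0.1, 1.2)

The blue cone started near (2.8, 6.3) and ended near (2.9, 7.5).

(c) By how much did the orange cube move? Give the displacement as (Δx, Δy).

(1.5, 1.5)

The orange cube started near (10.7, 3.9) and ended near (12.2, 5.4).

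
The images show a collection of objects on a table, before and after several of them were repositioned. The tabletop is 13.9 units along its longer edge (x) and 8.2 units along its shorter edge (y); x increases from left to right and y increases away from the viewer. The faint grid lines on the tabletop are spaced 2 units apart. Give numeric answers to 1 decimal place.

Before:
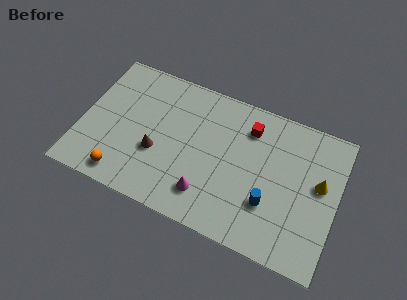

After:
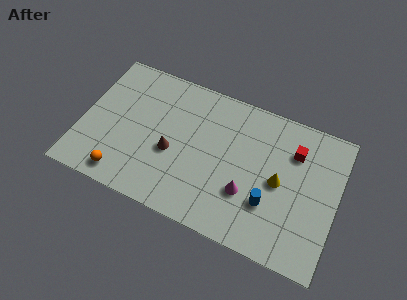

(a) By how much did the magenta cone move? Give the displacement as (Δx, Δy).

(2.1, 0.9)

The magenta cone was at about (7.1, 1.8) and moved to about (9.2, 2.7).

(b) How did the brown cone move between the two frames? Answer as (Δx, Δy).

(0.8, 0.3)

The brown cone started near (4.2, 3.1) and ended near (5.0, 3.4).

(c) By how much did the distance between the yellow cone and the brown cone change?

-3.0

Before: roughly 8.8 units apart; after: 5.8. That's 3.0 units closer together.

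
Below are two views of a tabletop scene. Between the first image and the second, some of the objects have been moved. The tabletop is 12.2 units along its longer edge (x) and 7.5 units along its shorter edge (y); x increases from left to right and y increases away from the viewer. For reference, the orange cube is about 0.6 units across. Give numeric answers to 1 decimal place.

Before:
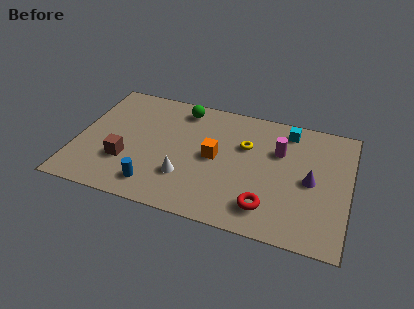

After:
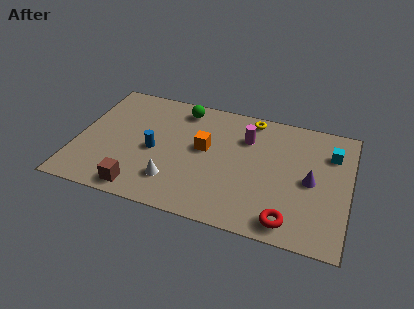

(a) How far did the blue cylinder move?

2.1

The blue cylinder was near (3.7, 1.3) before and (3.5, 3.4) after, so it travelled √(0.2² + 2.1²) ≈ 2.1 units.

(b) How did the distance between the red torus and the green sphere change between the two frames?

+1.0

Before: roughly 6.5 units apart; after: 7.5. That's 1.0 units further apart.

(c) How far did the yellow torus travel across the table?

1.8

The yellow torus moved from about (7.5, 4.9) to (7.6, 6.7), a distance of √(0.1² + 1.8²) ≈ 1.8.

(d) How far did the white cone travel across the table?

0.6

The white cone was near (5.0, 2.2) before and (4.5, 1.8) after, so it travelled √(0.5² + 0.4²) ≈ 0.6 units.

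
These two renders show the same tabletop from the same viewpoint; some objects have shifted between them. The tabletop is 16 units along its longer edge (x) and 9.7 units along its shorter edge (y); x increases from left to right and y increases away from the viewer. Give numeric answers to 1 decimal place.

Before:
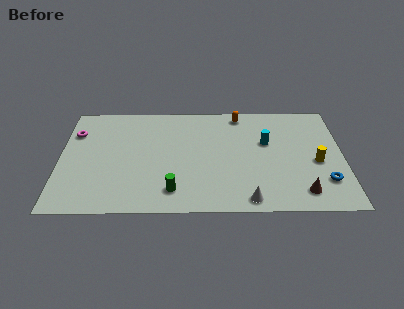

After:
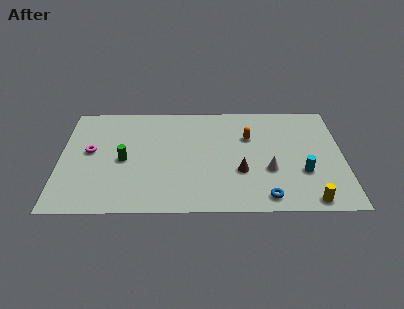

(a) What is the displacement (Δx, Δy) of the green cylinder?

(-2.8, 2.7)

The green cylinder started near (6.4, 1.8) and ended near (3.6, 4.5).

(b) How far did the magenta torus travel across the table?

1.9

The magenta torus moved from about (0.8, 7.0) to (1.7, 5.3), a distance of √(0.9² + 1.7²) ≈ 1.9.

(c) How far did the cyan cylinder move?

3.4

From (11.7, 6.0) to (13.7, 3.3), the cyan cylinder covered √(2.0² + 2.7²) ≈ 3.4 units.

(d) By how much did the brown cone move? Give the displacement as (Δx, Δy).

(-3.4, 1.8)

The brown cone started near (13.6, 1.6) and ended near (10.2, 3.4).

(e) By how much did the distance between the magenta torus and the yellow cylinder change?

-0.9

They were about 14.0 units apart before and 13.1 after — 0.9 units closer together.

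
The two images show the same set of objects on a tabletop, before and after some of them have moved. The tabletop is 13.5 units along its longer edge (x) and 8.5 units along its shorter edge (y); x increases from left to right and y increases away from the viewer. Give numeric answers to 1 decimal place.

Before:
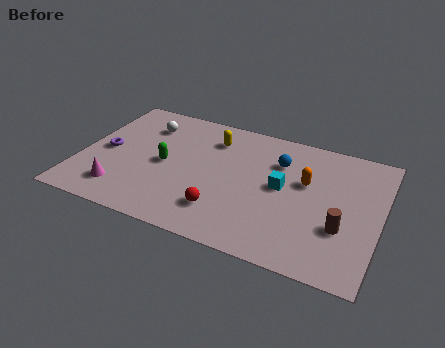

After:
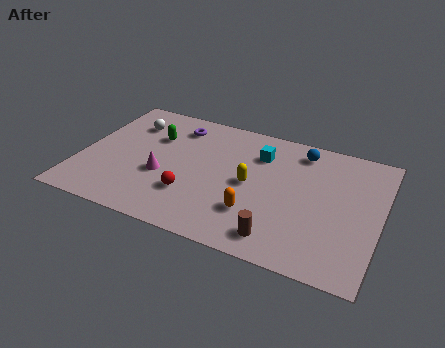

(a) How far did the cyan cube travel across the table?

2.2

The cyan cube moved from about (9.1, 4.5) to (7.9, 6.3), a distance of √(1.2² + 1.8²) ≈ 2.2.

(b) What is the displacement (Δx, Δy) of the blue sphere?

(0.9, 1.1)

The blue sphere started near (8.8, 6.1) and ended near (9.7, 7.2).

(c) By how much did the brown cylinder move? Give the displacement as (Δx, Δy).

(-2.6, -1.6)

The brown cylinder was at about (11.9, 2.9) and moved to about (9.3, 1.3).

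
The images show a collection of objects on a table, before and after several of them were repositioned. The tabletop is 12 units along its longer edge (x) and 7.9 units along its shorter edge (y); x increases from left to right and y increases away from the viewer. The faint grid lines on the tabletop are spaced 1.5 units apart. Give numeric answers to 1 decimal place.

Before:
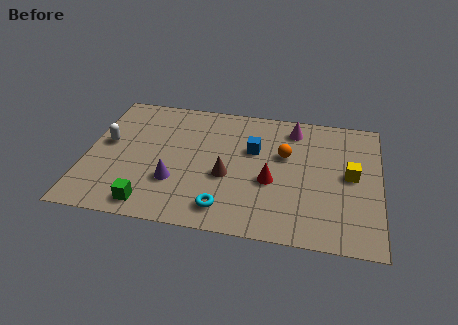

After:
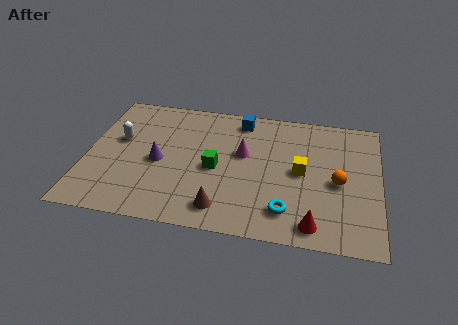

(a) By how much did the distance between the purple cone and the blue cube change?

+0.5

They were about 4.0 units apart before and 4.5 after — 0.5 units further apart.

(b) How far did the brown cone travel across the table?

1.9

The brown cone was near (5.8, 3.2) before and (5.7, 1.3) after, so it travelled √(0.1² + 1.9²) ≈ 1.9 units.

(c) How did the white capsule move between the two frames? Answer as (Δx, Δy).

(0.5, 0.3)

From the two frames, the white capsule sits at roughly (0.8, 4.4) before and (1.3, 4.7) after.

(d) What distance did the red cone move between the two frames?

2.8

The red cone was near (7.6, 3.2) before and (9.4, 1.0) after, so it travelled √(1.8² + 2.2²) ≈ 2.8 units.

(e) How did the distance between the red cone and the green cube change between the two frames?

-0.4

Before: roughly 5.3 units apart; after: 4.9. That's 0.4 units closer together.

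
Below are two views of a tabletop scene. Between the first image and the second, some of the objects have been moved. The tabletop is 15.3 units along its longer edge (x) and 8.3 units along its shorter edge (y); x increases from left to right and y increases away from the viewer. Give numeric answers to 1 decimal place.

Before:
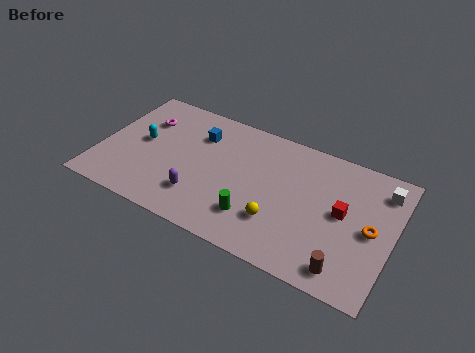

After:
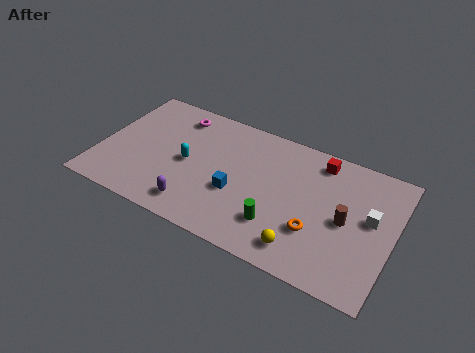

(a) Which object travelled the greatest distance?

the blue cube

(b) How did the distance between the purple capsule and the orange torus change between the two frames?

-2.7

They were about 8.9 units apart before and 6.2 after — 2.7 units closer together.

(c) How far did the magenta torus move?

1.9

From (2.0, 5.9) to (3.6, 6.9), the magenta torus covered √(1.6² + 1.0²) ≈ 1.9 units.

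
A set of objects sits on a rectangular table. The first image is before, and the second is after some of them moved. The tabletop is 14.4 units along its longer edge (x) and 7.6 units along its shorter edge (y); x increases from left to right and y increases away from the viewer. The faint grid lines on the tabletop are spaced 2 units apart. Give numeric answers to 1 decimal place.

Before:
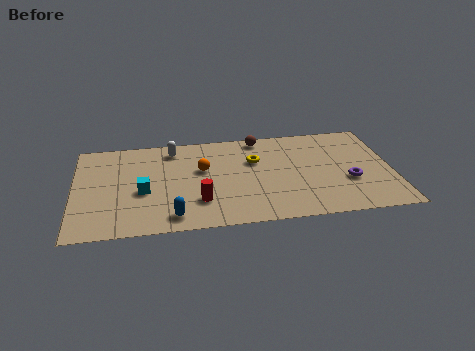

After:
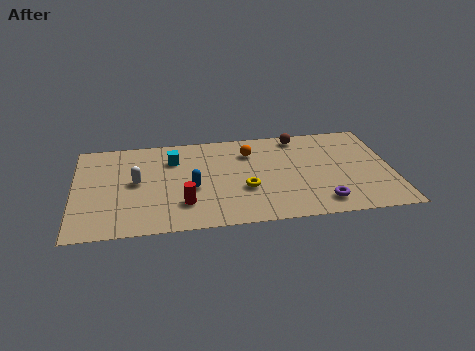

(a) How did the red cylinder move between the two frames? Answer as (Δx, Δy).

(-0.7, -0.1)

From the two frames, the red cylinder sits at roughly (5.6, 2.1) before and (4.9, 2.0) after.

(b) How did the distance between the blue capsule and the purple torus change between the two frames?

-2.1

The distance was about 8.2 in the first image and 6.1 in the second, so they moved 2.1 units closer together.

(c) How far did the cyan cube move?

2.8

The cyan cube moved from about (3.1, 3.2) to (4.5, 5.6), a distance of √(1.4² + 2.4²) ≈ 2.8.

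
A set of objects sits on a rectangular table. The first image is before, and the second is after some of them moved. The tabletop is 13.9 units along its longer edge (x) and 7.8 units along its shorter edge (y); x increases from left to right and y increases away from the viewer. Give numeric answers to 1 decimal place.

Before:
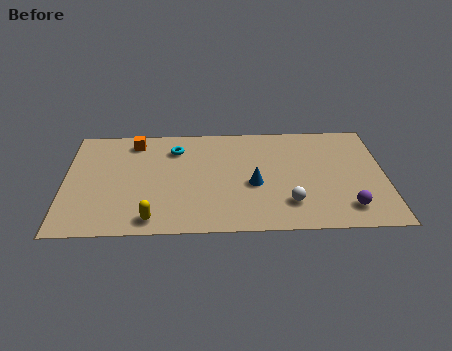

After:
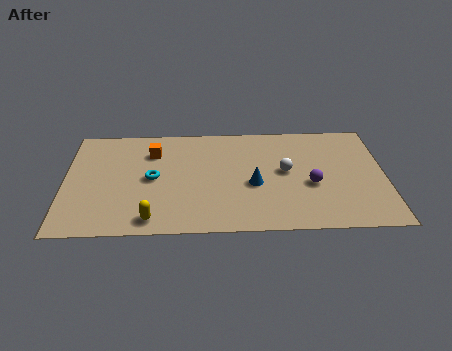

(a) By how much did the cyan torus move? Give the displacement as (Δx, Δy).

(-1.0, -2.1)

The cyan torus started near (4.8, 6.0) and ended near (3.8, 3.9).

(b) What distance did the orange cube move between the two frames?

1.1

From (3.0, 6.6) to (3.8, 5.8), the orange cube covered √(0.8² + 0.8²) ≈ 1.1 units.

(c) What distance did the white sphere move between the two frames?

2.3

The white sphere was near (9.7, 1.9) before and (9.6, 4.2) after, so it travelled √(0.1² + 2.3²) ≈ 2.3 units.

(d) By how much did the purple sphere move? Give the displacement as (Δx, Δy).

(-1.5, 1.7)

The purple sphere started near (12.2, 1.5) and ended near (10.7, 3.2).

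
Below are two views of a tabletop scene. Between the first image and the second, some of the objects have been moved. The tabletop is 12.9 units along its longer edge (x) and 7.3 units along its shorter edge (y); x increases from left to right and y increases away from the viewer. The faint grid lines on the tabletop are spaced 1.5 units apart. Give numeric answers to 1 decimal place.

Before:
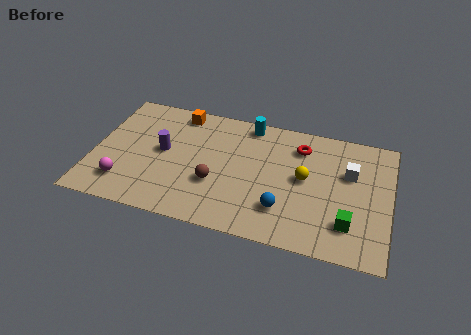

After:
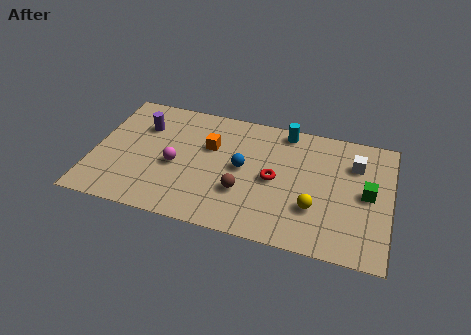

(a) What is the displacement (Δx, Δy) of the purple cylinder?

(-1.0, 1.3)

The purple cylinder started near (3.0, 3.9) and ended near (2.0, 5.2).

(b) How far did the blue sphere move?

2.7

The blue sphere moved from about (8.4, 1.9) to (6.5, 3.8), a distance of √(1.9² + 1.9²) ≈ 2.7.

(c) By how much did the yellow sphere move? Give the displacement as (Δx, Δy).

(0.5, -1.6)

The yellow sphere started near (9.2, 3.9) and ended near (9.7, 2.3).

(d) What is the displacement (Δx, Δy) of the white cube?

(0.2, 0.6)

The white cube was at about (11.1, 4.7) and moved to about (11.3, 5.3).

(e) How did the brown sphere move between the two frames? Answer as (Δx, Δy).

(1.2, -0.2)

The brown sphere started near (5.4, 2.6) and ended near (6.6, 2.4).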